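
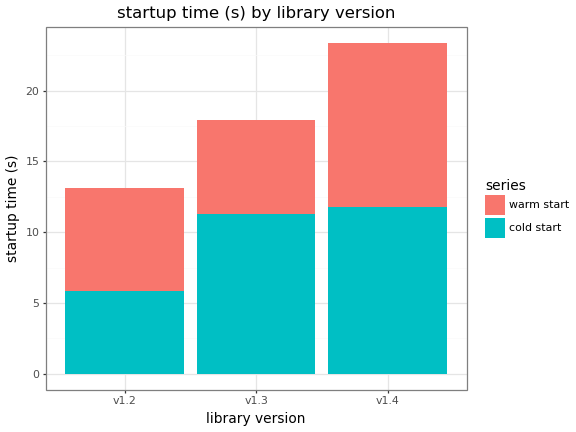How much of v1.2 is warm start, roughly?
warm start top ≈ 14, bottom ≈ 6; segment ≈ 8.

≈ 8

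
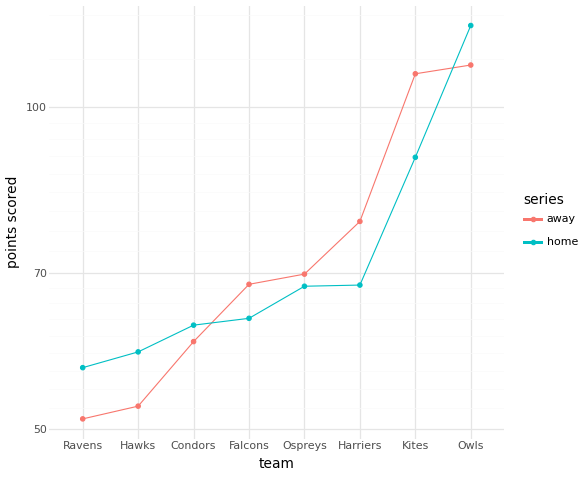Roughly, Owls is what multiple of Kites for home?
Owls ≈ 120, Kites ≈ 90; 120/90 ≈ 1.33.

≈ 1.33×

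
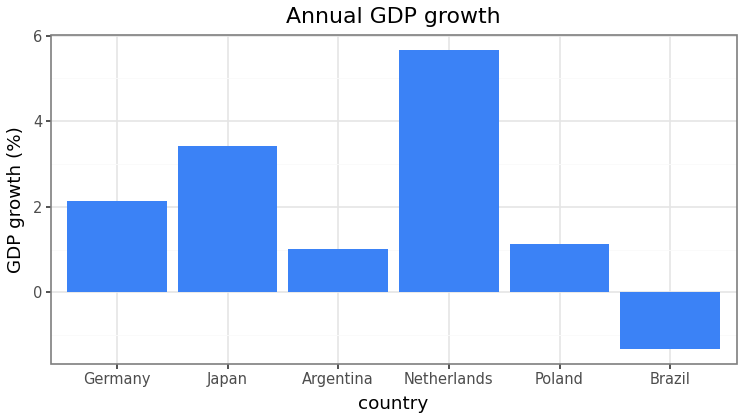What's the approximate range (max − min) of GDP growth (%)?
Max Netherlands ≈ 6, min Brazil ≈ -1; range ≈ 7.

≈ 7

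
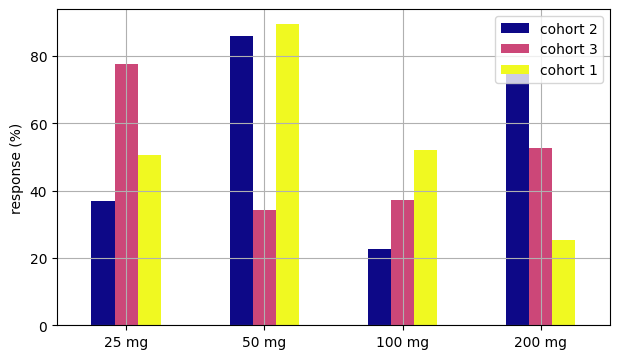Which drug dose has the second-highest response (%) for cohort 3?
Top 3 for cohort 3: 25 mg ≈ 80, 200 mg ≈ 50, 100 mg ≈ 40.

200 mg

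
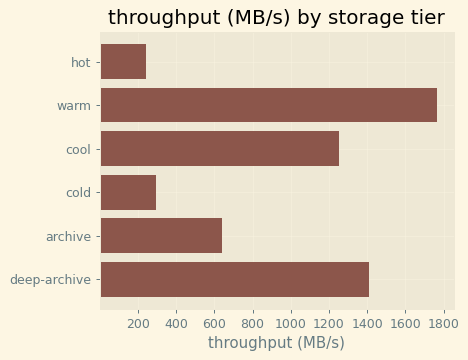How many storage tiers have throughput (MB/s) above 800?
Above 800: warm, cool, deep-archive.

3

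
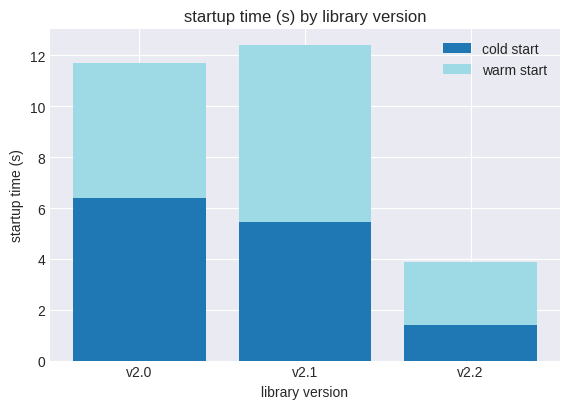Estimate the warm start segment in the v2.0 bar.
≈ 6

warm start top ≈ 12, bottom ≈ 6; segment ≈ 6.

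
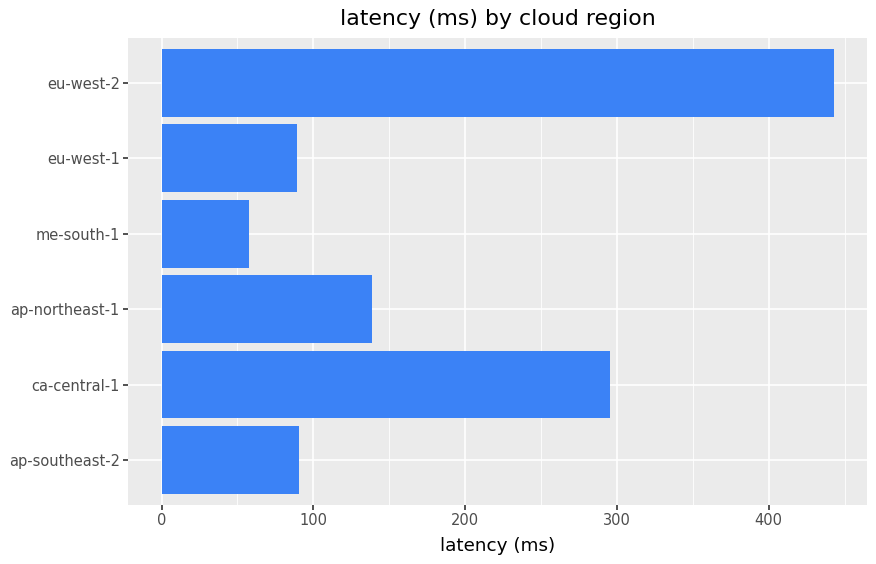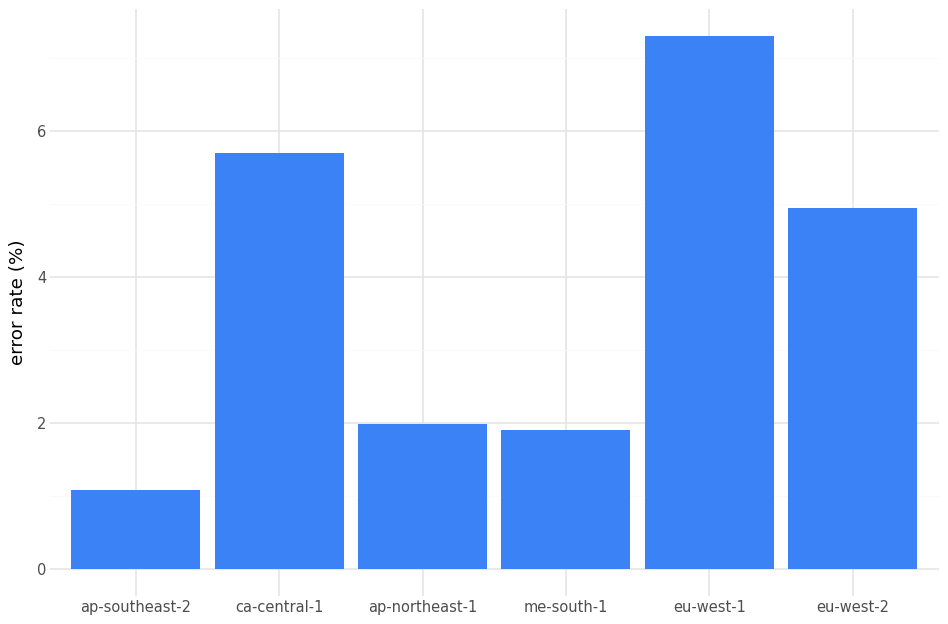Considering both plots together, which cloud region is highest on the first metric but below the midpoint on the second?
ap-northeast-1

Chart 2 median error rate (%) ≈ 3; below-median cloud regions: ap-southeast-2, ap-northeast-1, me-south-1. Among those, ap-northeast-1 has the highest latency (ms) (≈ 150).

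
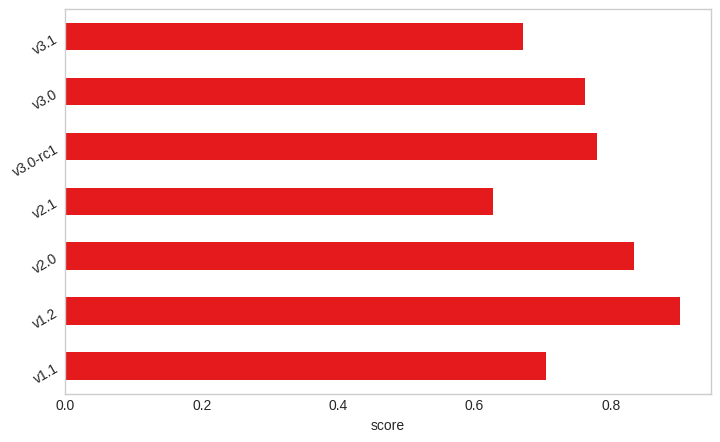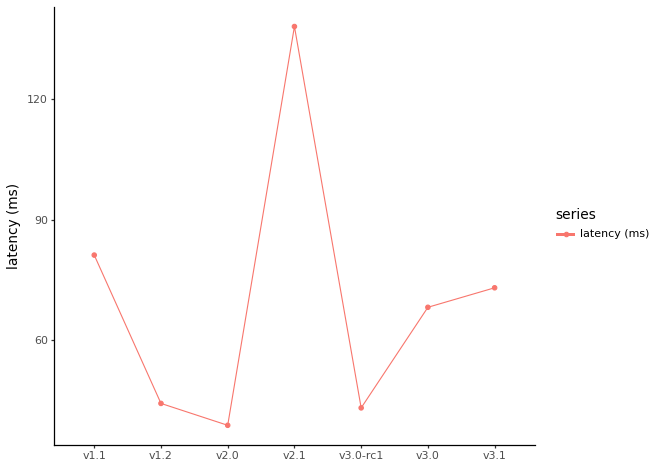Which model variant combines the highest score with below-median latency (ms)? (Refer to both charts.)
v1.2

Chart 2 median latency (ms) ≈ 60; below-median model variants: v1.2, v2.0, v3.0-rc1. Among those, v1.2 has the highest score (≈ 0.9).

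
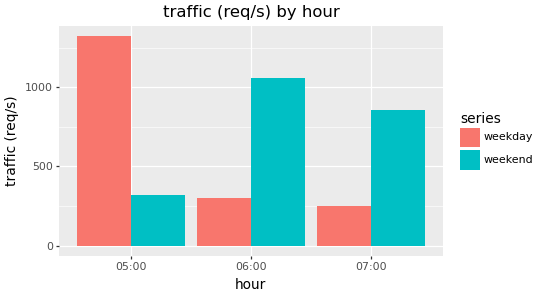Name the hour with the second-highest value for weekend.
Top 3 for weekend: 06:00 ≈ 1000, 07:00 ≈ 800, 05:00 ≈ 400.

07:00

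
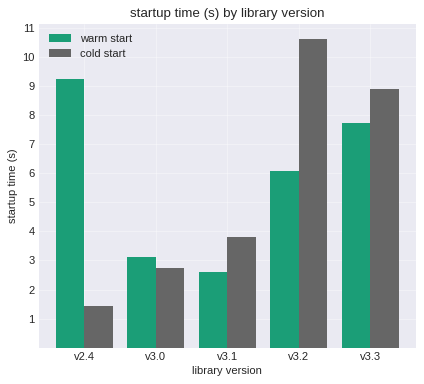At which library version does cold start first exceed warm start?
v3.1

v3.0: cold start ≈ 3 vs warm start ≈ 3 (not yet); v3.1: cold start ≈ 4 vs warm start ≈ 3 (first crossover).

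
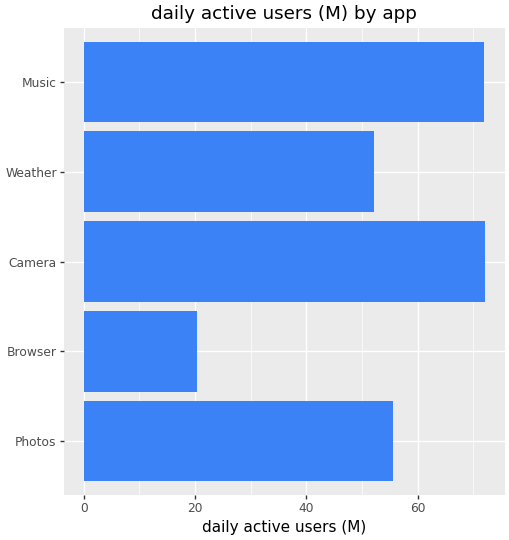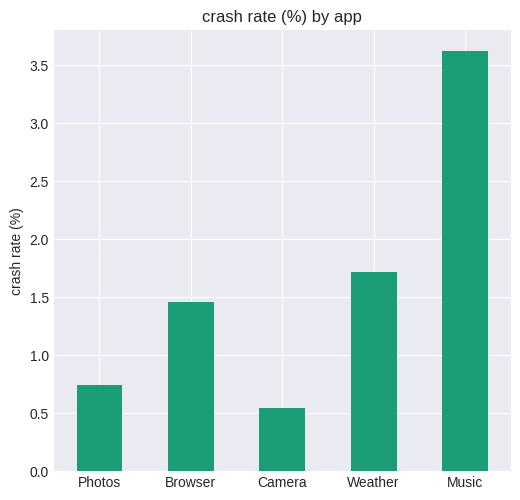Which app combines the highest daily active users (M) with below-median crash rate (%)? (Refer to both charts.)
Chart 2 median crash rate (%) ≈ 1.5; below-median apps: Photos, Camera. Among those, Camera has the highest daily active users (M) (≈ 70).

Camera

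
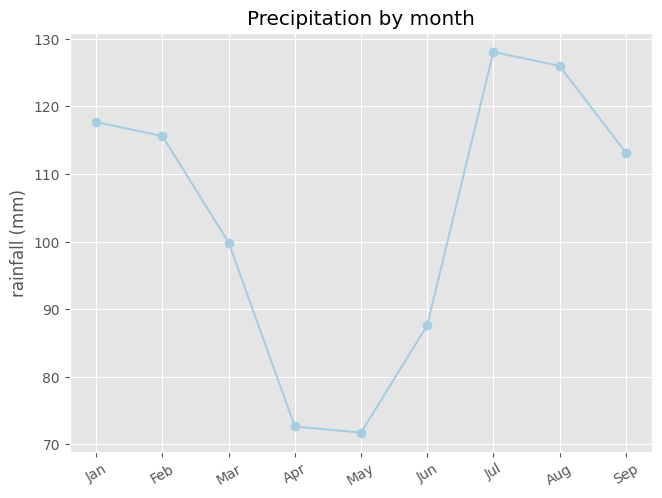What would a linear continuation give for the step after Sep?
≈ 107.5

Last three: 130, 125, 115 → slope ≈ -7.5/step → next ≈ 107.5.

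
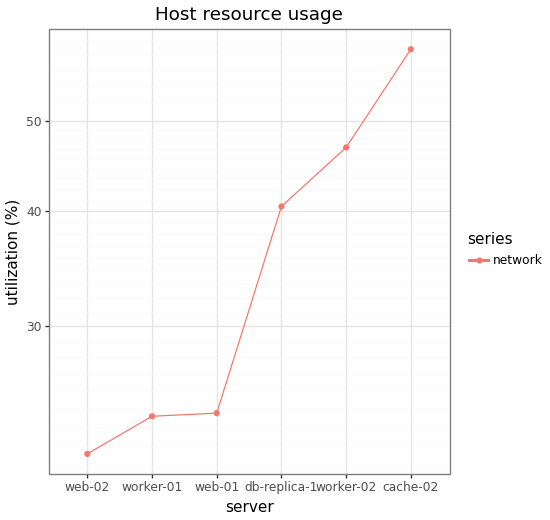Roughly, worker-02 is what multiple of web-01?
≈ 1.8×

worker-02 ≈ 45, web-01 ≈ 25; 45/25 ≈ 1.8.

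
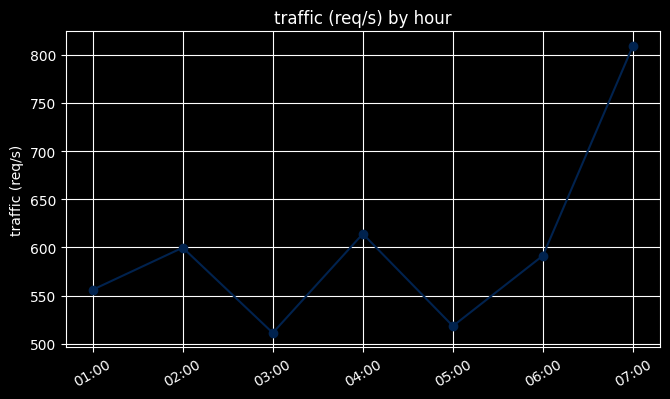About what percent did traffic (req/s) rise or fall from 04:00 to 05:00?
≈ -16%

04:00 ≈ 625, 05:00 ≈ 525; (525 − 625) / 625 ≈ -16%.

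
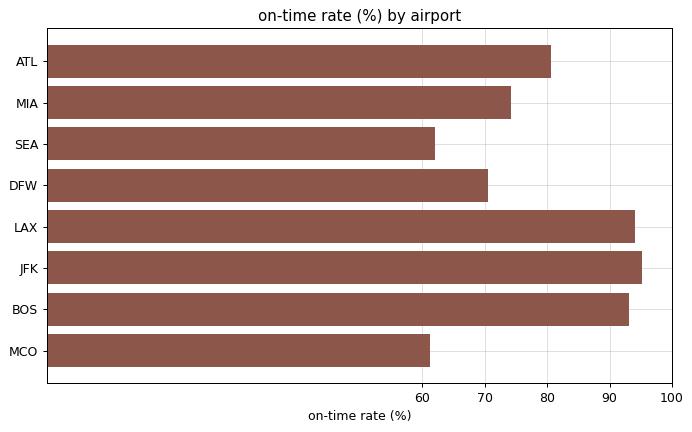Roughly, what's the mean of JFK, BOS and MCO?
(100 + 90 + 60) / 3 ≈ 83.

≈ 83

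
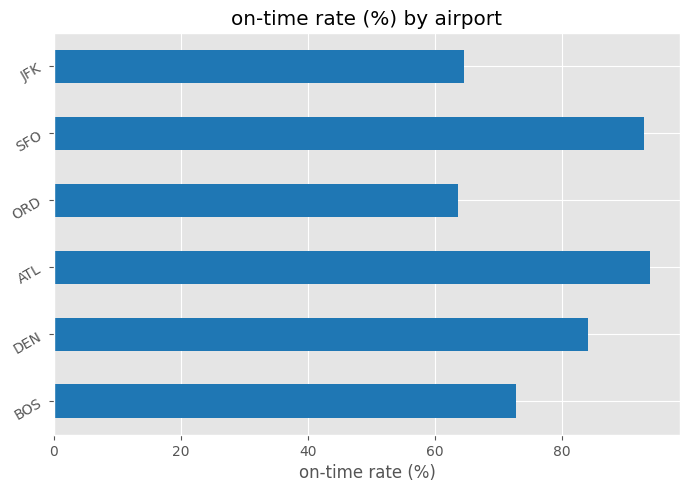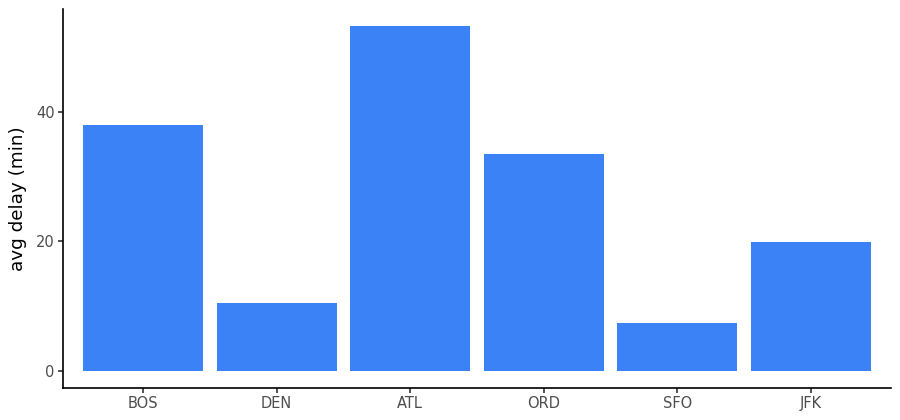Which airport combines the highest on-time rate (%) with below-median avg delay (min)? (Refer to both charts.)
Chart 2 median avg delay (min) ≈ 25; below-median airports: DEN, SFO, JFK. Among those, SFO has the highest on-time rate (%) (≈ 90).

SFO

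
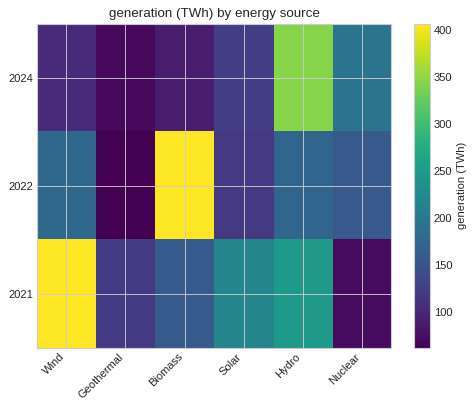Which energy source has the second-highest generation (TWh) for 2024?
Nuclear

Top 3 for 2024: Hydro ≈ 350, Nuclear ≈ 200, Solar ≈ 100.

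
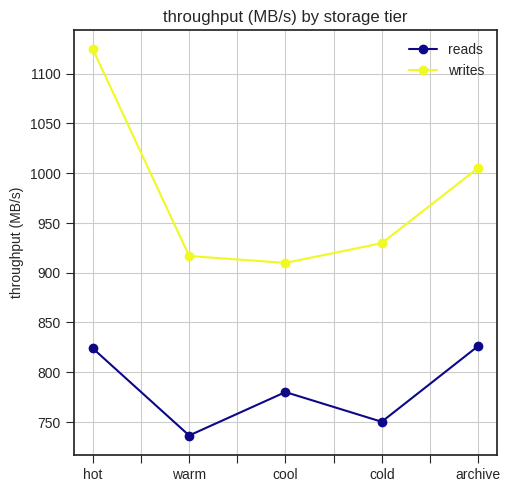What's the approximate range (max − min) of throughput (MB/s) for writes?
≈ 200

Max hot ≈ 1100, min cool ≈ 900; range ≈ 200.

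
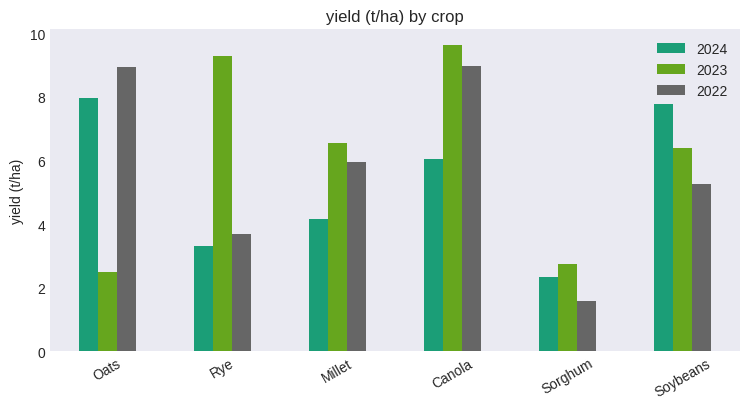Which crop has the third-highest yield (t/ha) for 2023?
Millet

Top 4 for 2023: Canola ≈ 10, Rye ≈ 9, Millet ≈ 7, Soybeans ≈ 6.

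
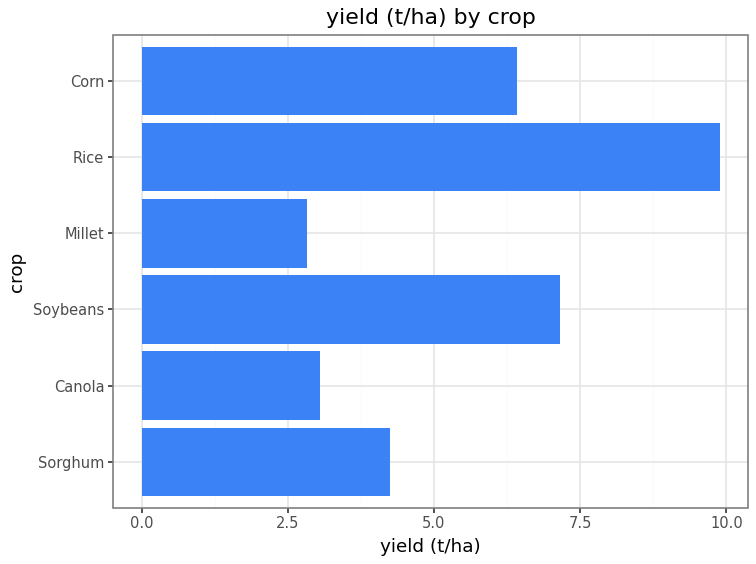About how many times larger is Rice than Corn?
≈ 1.67×

Rice ≈ 10, Corn ≈ 6; 10/6 ≈ 1.67.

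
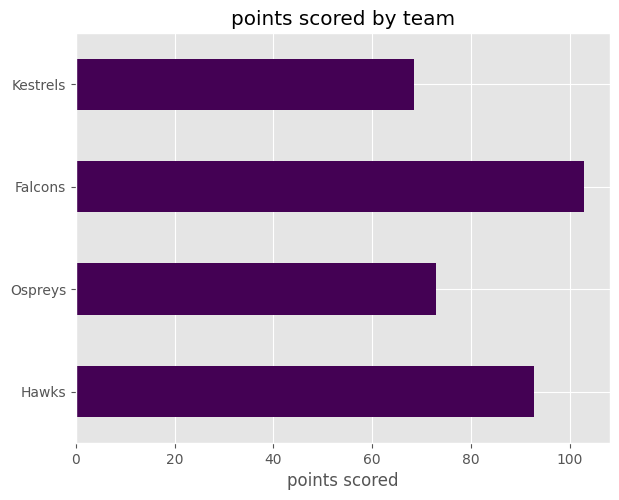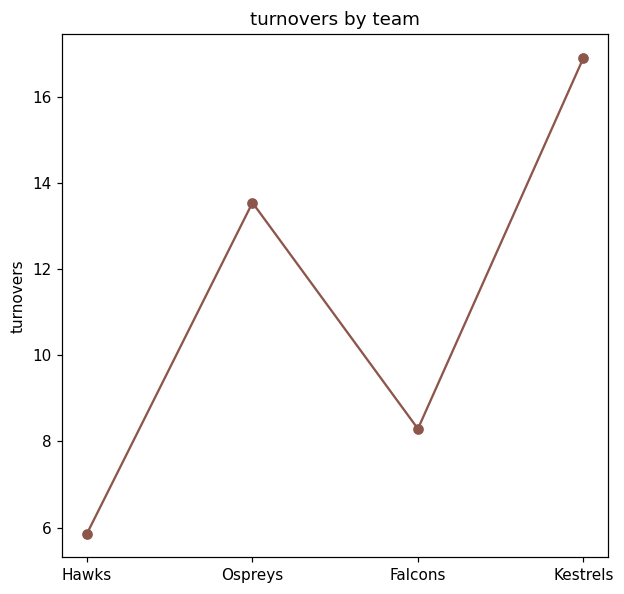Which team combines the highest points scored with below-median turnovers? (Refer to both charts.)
Chart 2 median turnovers ≈ 10; below-median teams: Hawks, Falcons. Among those, Falcons has the highest points scored (≈ 100).

Falcons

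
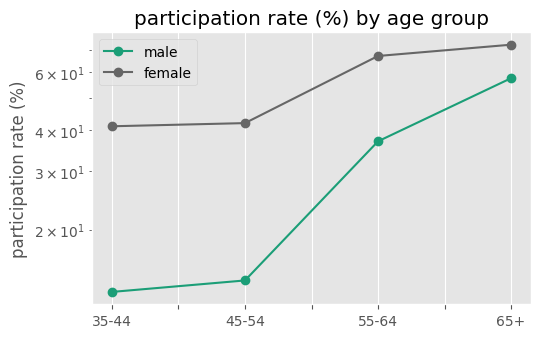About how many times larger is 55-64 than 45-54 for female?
55-64 ≈ 65, 45-54 ≈ 40; 65/40 ≈ 1.62.

≈ 1.62×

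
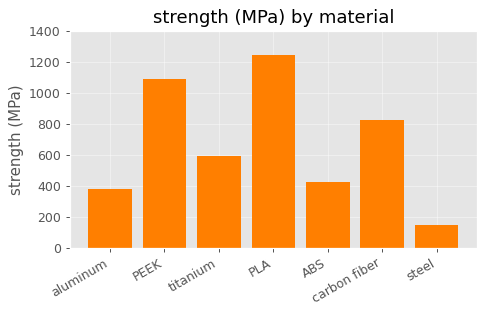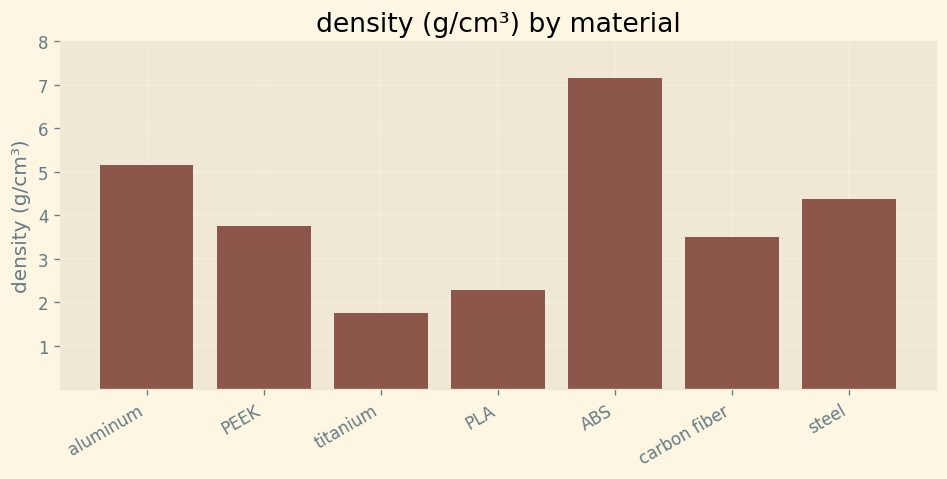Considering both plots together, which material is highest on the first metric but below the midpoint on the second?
Chart 2 median density (g/cm³) ≈ 4; below-median materials: titanium, PLA, carbon fiber. Among those, PLA has the highest strength (MPa) (≈ 1200).

PLA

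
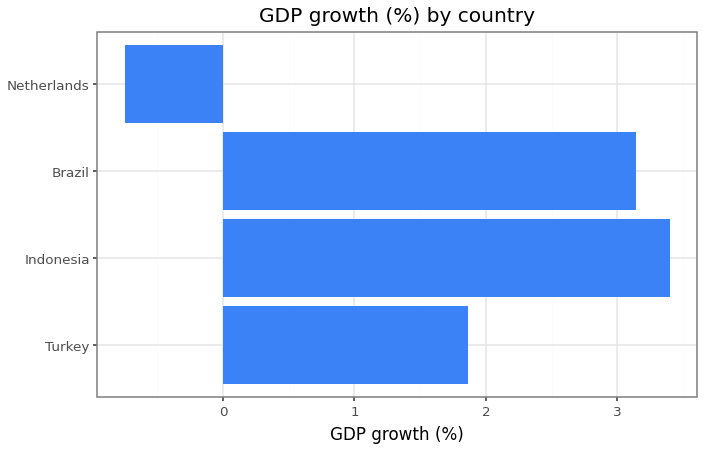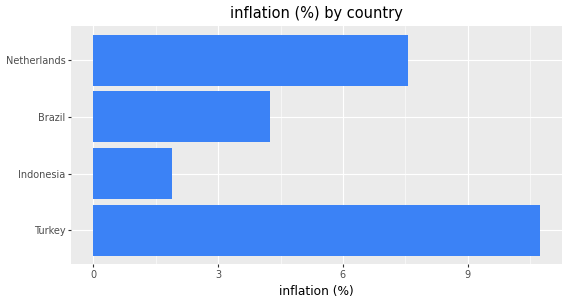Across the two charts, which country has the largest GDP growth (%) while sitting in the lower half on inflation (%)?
Chart 2 median inflation (%) ≈ 6; below-median countries: Indonesia, Brazil. Among those, Indonesia has the highest GDP growth (%) (≈ 3.5).

Indonesia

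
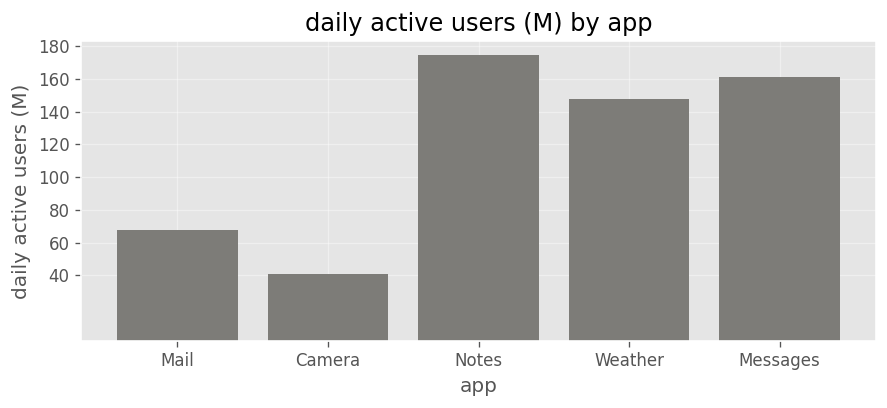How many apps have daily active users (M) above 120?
Above 120: Notes, Weather, Messages.

3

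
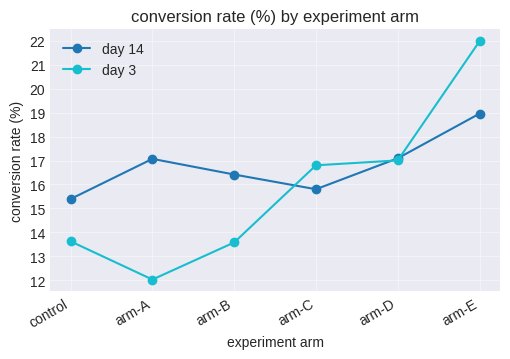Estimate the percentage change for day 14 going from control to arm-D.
control ≈ 15, arm-D ≈ 17; (17 − 15) / 15 ≈ +13.3%.

≈ +13.3%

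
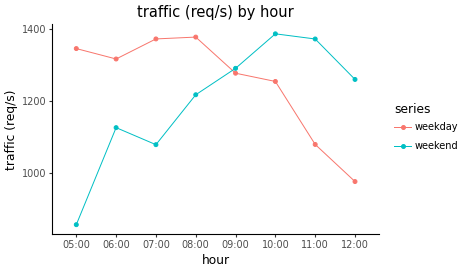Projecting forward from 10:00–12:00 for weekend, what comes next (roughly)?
Last three: 1400, 1350, 1250 → slope ≈ -75/step → next ≈ 1175.

≈ 1175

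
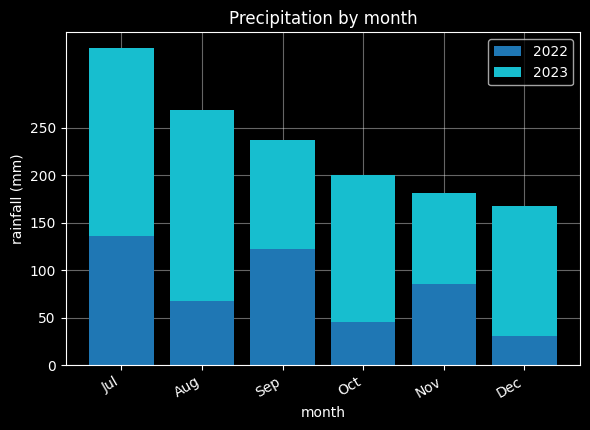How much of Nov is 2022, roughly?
2022 top ≈ 100, bottom ≈ 0; segment ≈ 100.

≈ 100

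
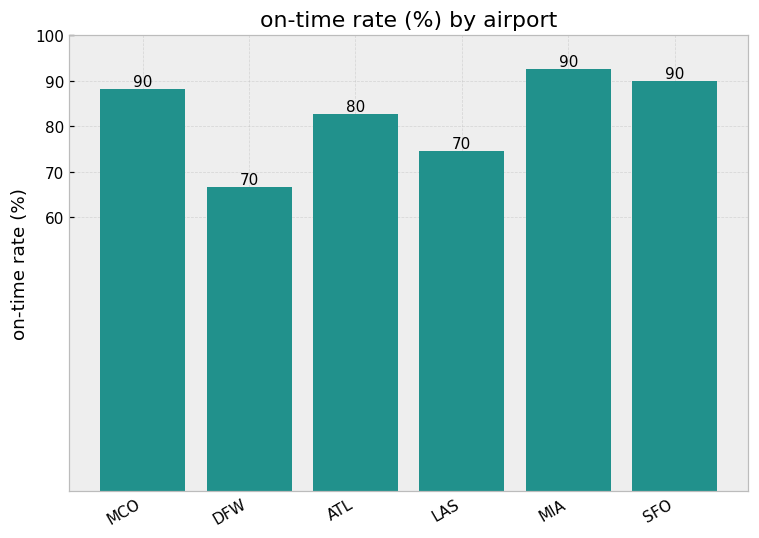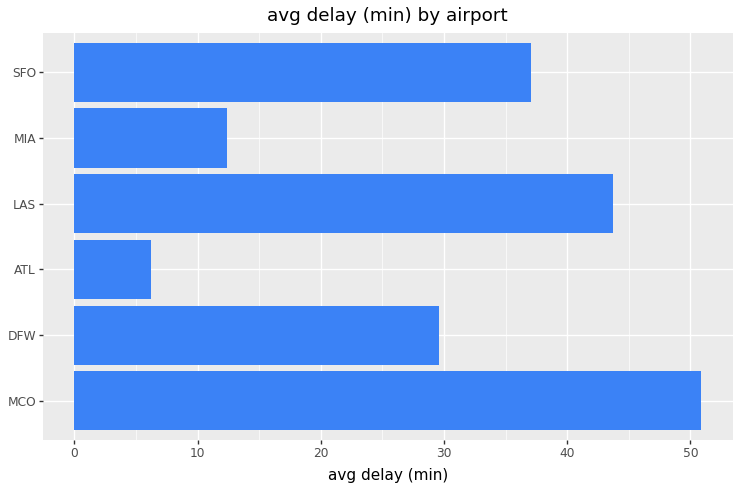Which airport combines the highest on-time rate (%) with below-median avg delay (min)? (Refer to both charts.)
Chart 2 median avg delay (min) ≈ 35; below-median airports: DFW, ATL, MIA. Among those, MIA has the highest on-time rate (%) (≈ 90).

MIA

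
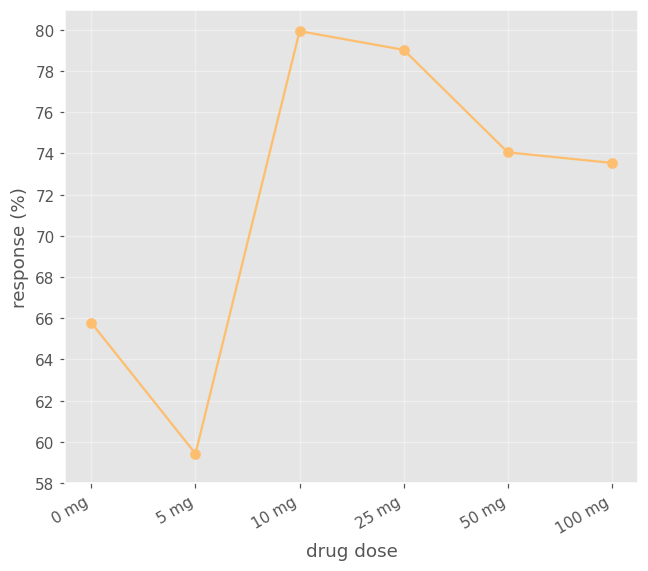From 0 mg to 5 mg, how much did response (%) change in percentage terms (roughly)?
0 mg ≈ 66, 5 mg ≈ 60; (60 − 66) / 66 ≈ -9.1%.

≈ -9.1%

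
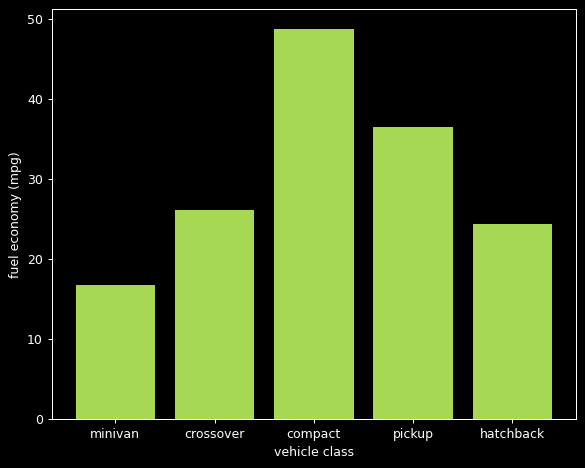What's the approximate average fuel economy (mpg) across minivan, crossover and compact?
(15 + 25 + 50) / 3 ≈ 30.

≈ 30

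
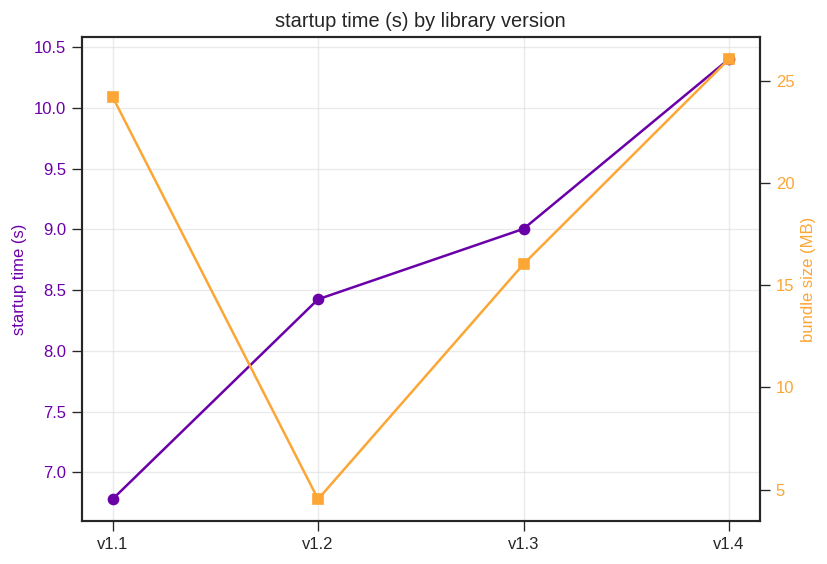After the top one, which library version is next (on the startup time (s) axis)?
Top 3 (on the startup time (s) axis): v1.4 ≈ 10.5, v1.3 ≈ 9.0, v1.2 ≈ 8.5.

v1.3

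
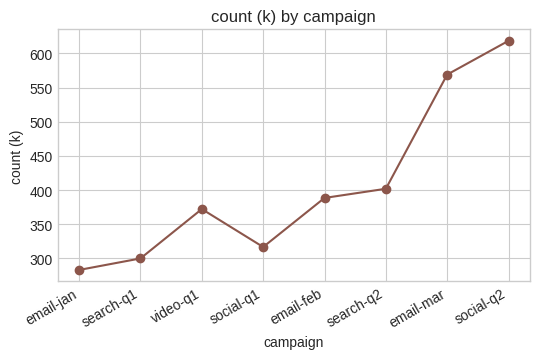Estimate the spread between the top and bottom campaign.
Max social-q2 ≈ 600, min email-jan ≈ 300; range ≈ 300.

≈ 300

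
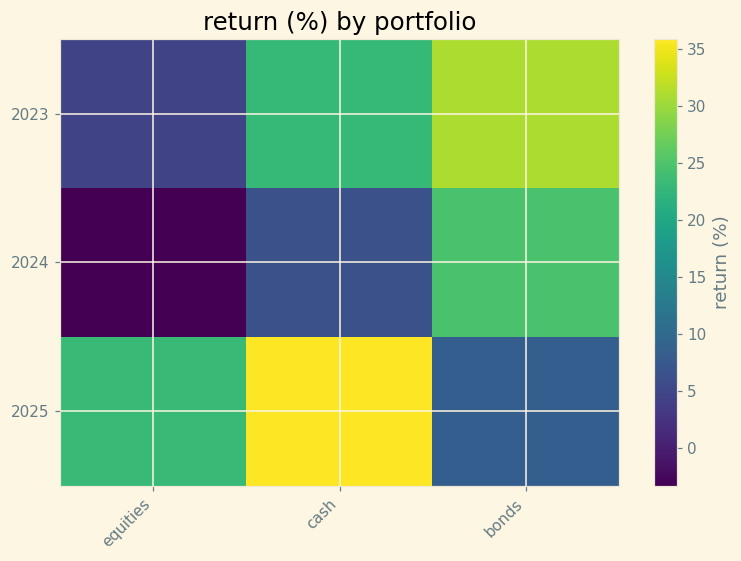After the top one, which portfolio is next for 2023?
Top 3 for 2023: bonds ≈ 30, cash ≈ 25, equities ≈ 5.

cash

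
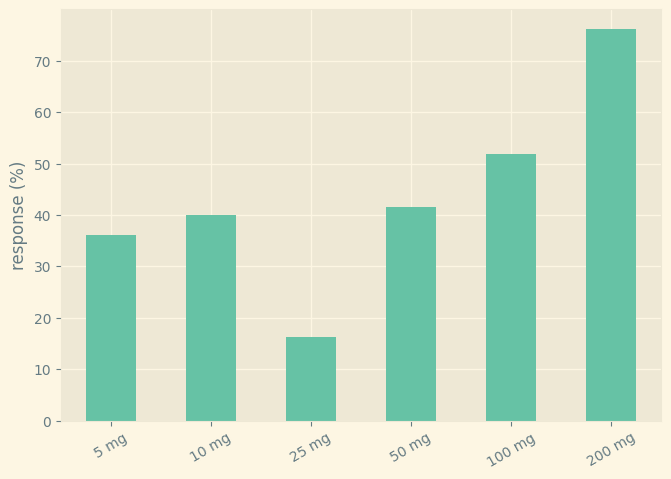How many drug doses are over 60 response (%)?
1

Above 60: 200 mg.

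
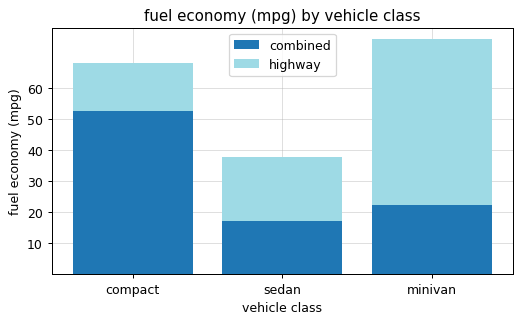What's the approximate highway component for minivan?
highway top ≈ 80, bottom ≈ 20; segment ≈ 60.

≈ 60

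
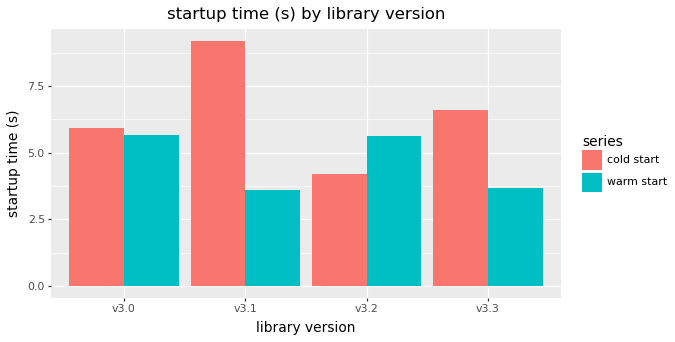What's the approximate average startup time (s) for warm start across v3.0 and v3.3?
(6 + 4) / 2 ≈ 5.

≈ 5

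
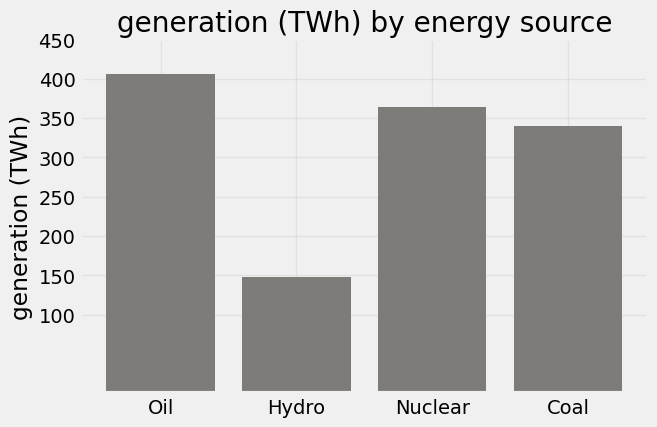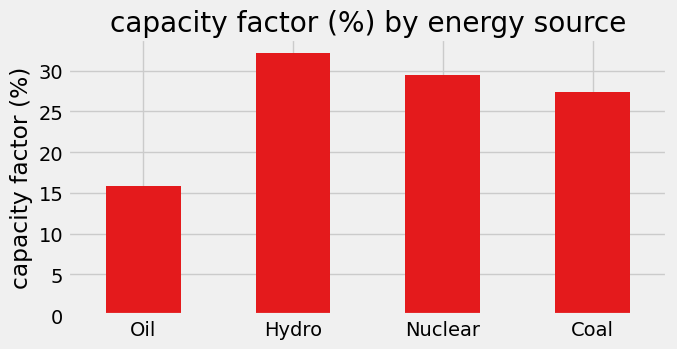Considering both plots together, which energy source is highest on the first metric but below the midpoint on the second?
Oil

Chart 2 median capacity factor (%) ≈ 30; below-median energy sources: Oil, Coal. Among those, Oil has the highest generation (TWh) (≈ 400).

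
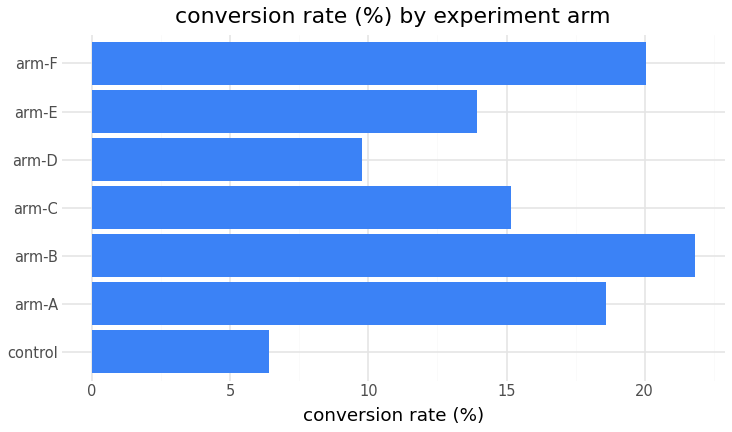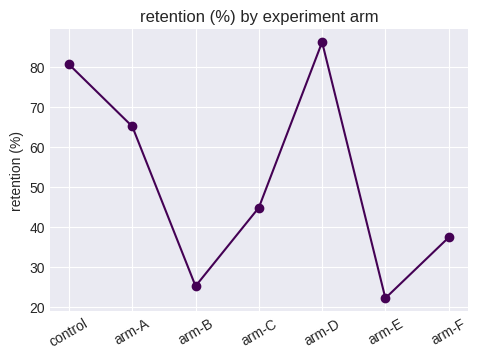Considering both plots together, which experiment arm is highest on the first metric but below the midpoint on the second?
arm-B

Chart 2 median retention (%) ≈ 40; below-median experiment arms: arm-B, arm-E, arm-F. Among those, arm-B has the highest conversion rate (%) (≈ 22).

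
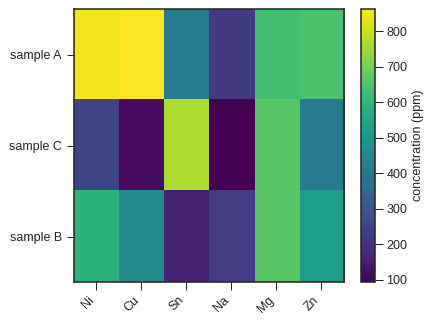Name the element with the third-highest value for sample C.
Zn

Top 4 for sample C: Sn ≈ 800, Mg ≈ 700, Zn ≈ 400, Ni ≈ 200.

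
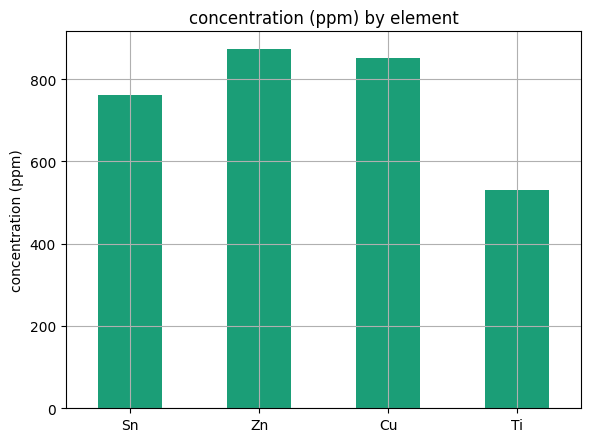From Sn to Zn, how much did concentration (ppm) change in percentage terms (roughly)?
≈ +12.5%

Sn ≈ 800, Zn ≈ 900; (900 − 800) / 800 ≈ +12.5%.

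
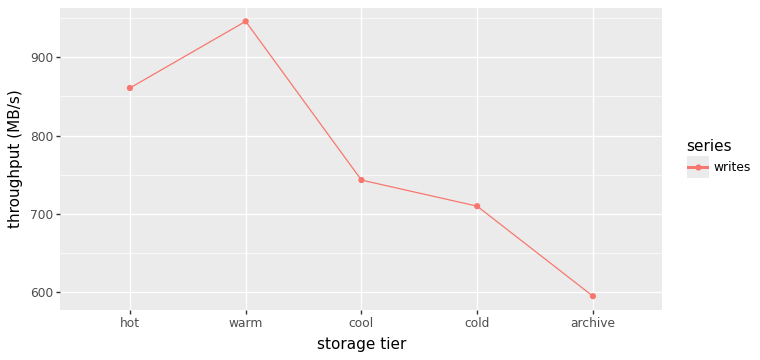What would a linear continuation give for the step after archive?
≈ 525

Last three: 750, 700, 600 → slope ≈ -75/step → next ≈ 525.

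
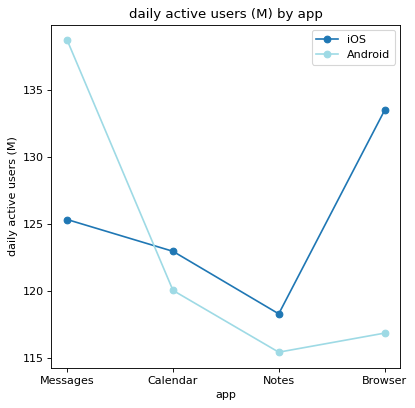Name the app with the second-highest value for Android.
Top 3 for Android: Messages ≈ 138, Calendar ≈ 120, Browser ≈ 116.

Calendar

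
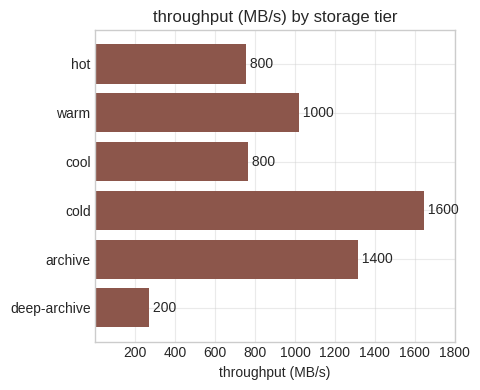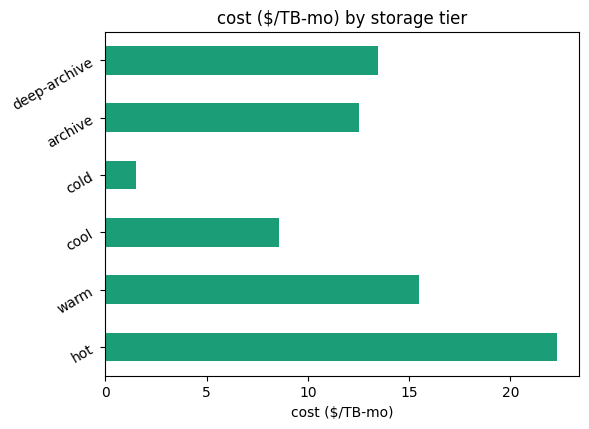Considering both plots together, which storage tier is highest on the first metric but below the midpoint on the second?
Chart 2 median cost ($/TB-mo) ≈ 15; below-median storage tiers: cool, cold, archive. Among those, cold has the highest throughput (MB/s) (≈ 1600).

cold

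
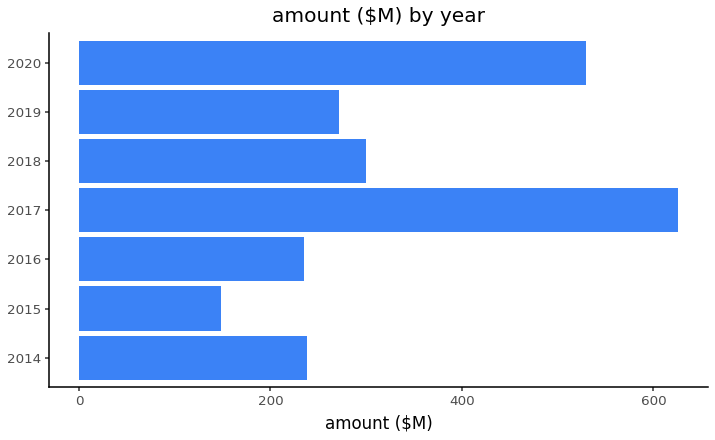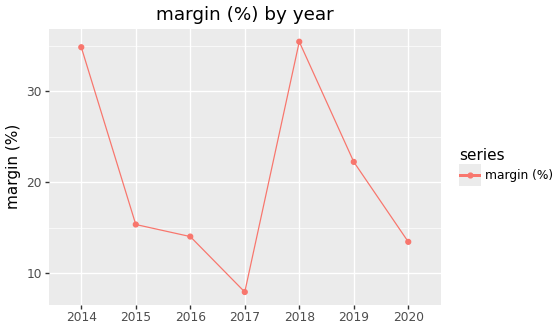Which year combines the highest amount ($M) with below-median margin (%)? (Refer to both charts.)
2017

Chart 2 median margin (%) ≈ 15; below-median years: 2016, 2017, 2020. Among those, 2017 has the highest amount ($M) (≈ 600).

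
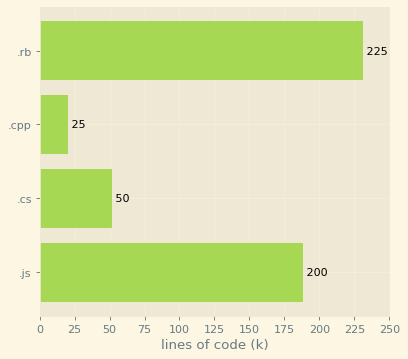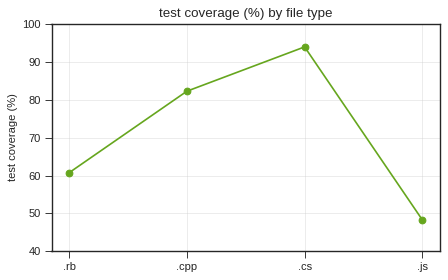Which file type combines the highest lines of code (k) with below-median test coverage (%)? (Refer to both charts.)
.rb

Chart 2 median test coverage (%) ≈ 70; below-median file types: .rb, .js. Among those, .rb has the highest lines of code (k) (≈ 225).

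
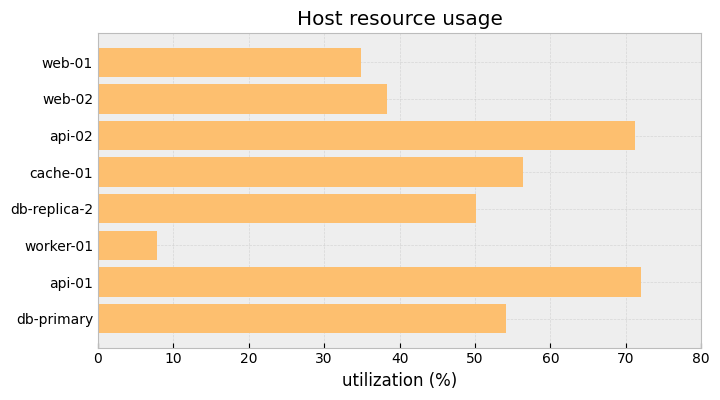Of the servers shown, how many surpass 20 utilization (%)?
7

Above 20: web-01, web-02, api-02, cache-01, db-replica-2, api-01, db-primary.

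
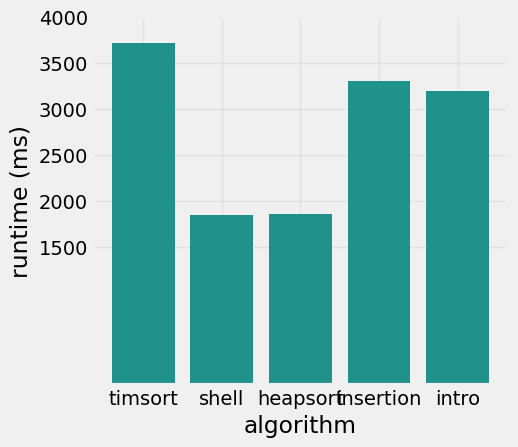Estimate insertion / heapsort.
≈ 1.75×

insertion ≈ 3500, heapsort ≈ 2000; 3500/2000 ≈ 1.75.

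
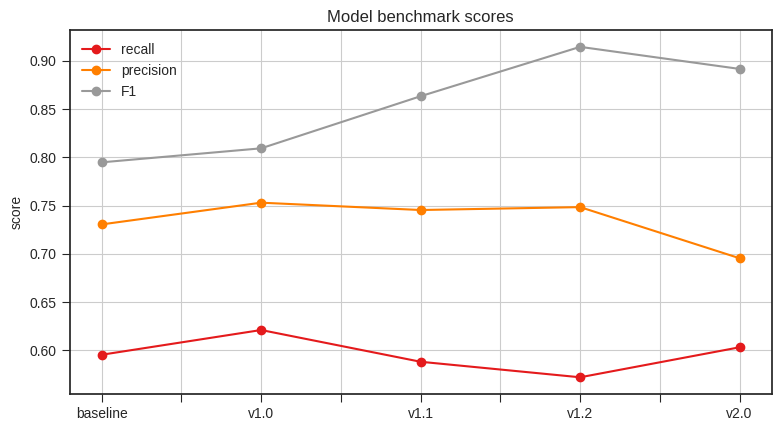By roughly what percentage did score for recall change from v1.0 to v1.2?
≈ -8.3%

v1.0 ≈ 0.60, v1.2 ≈ 0.55; (0.55 − 0.60) / 0.60 ≈ -8.3%.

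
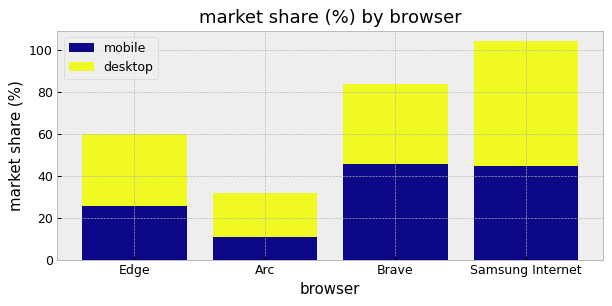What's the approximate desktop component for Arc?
desktop top ≈ 30, bottom ≈ 10; segment ≈ 20.

≈ 20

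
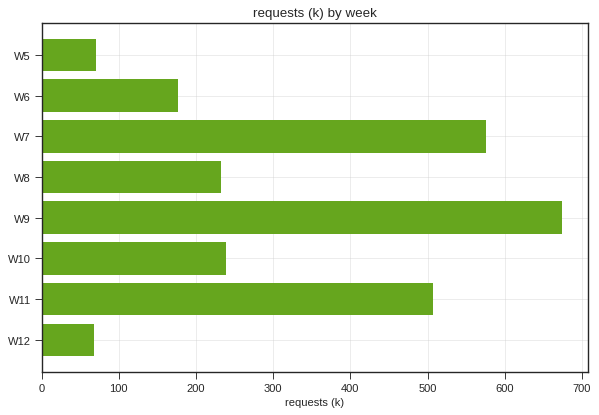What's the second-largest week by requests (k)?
Top 3: W9 ≈ 700, W7 ≈ 600, W11 ≈ 500.

W7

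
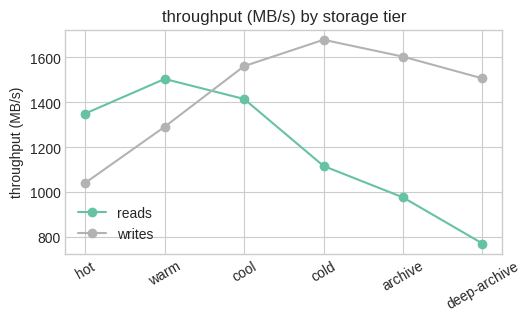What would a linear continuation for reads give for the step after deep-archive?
≈ 650

Last three: 1100, 1000, 800 → slope ≈ -150/step → next ≈ 650.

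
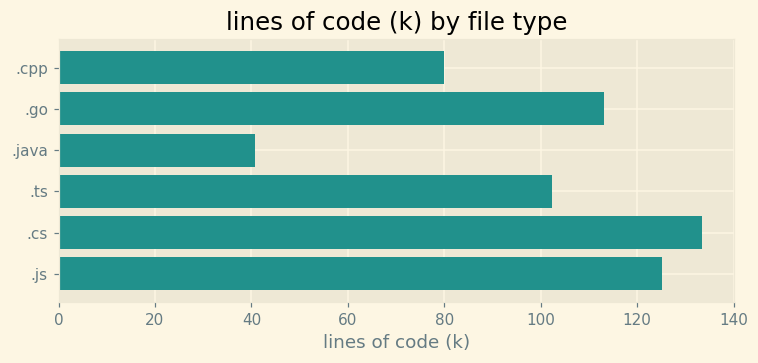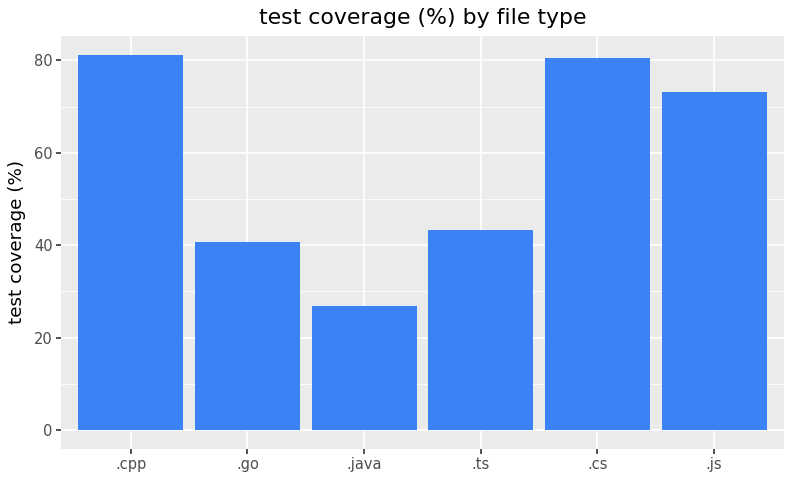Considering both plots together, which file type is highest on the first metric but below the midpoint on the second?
.go

Chart 2 median test coverage (%) ≈ 60; below-median file types: .go, .java, .ts. Among those, .go has the highest lines of code (k) (≈ 120).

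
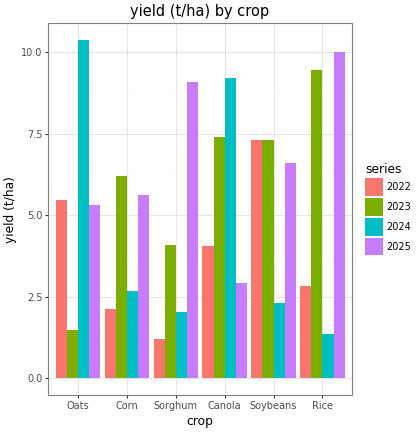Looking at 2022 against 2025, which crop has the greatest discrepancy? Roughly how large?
Sorghum, ≈ 8 t/ha

Sorghum: 2022 ≈ 1, 2025 ≈ 9 → gap ≈ 8. Next-largest (Rice) is only ≈ 7.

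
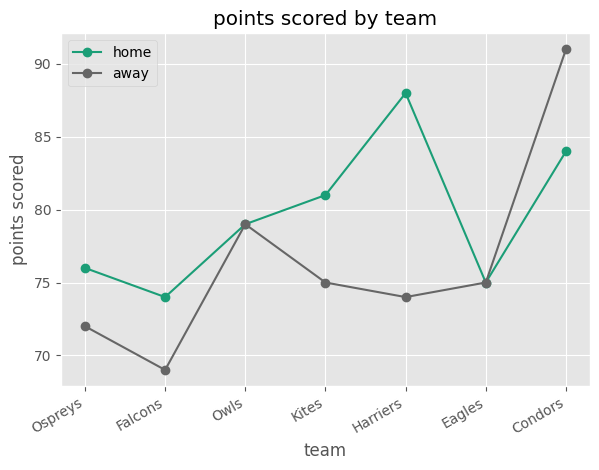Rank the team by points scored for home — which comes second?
Top 3 for home: Harriers ≈ 88, Condors ≈ 84, Kites ≈ 80.

Condors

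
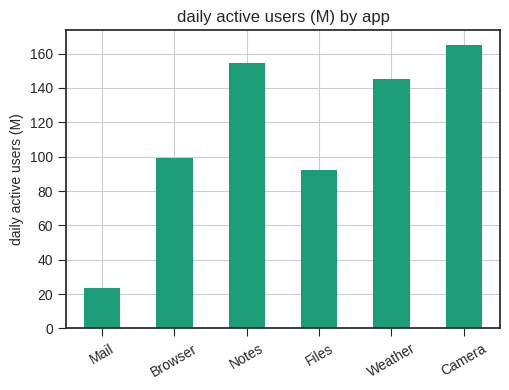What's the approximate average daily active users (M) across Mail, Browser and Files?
≈ 73

(20 + 100 + 100) / 3 ≈ 73.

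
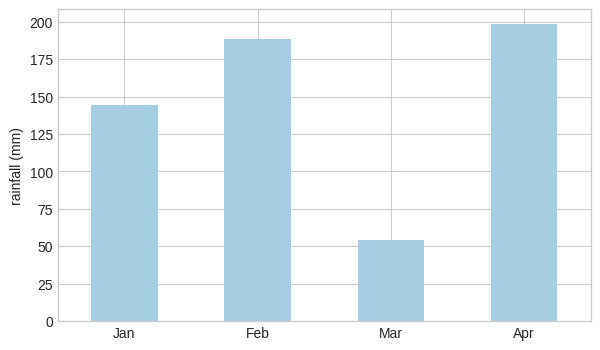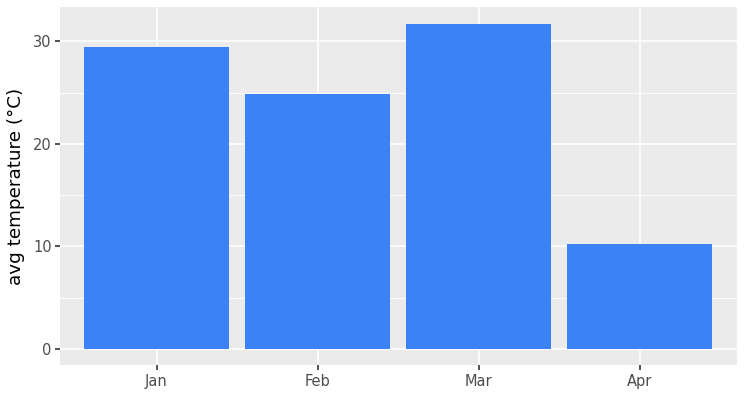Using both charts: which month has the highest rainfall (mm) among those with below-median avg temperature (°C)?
Chart 2 median avg temperature (°C) ≈ 25; below-median months: Feb, Apr. Among those, Apr has the highest rainfall (mm) (≈ 200).

Apr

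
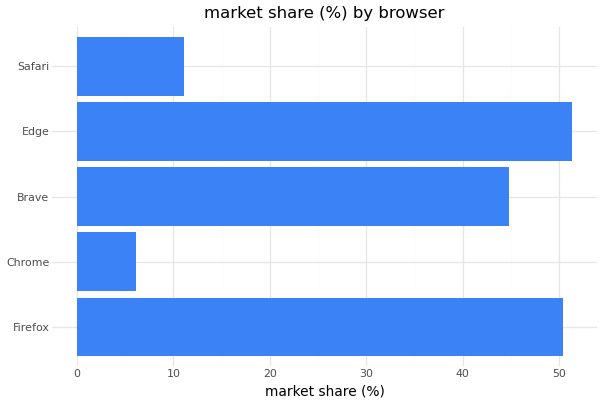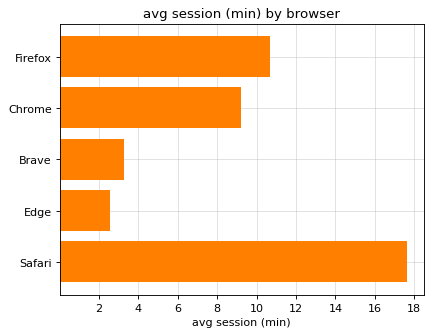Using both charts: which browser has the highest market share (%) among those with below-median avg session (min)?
Chart 2 median avg session (min) ≈ 10; below-median browsers: Brave, Edge. Among those, Edge has the highest market share (%) (≈ 50).

Edge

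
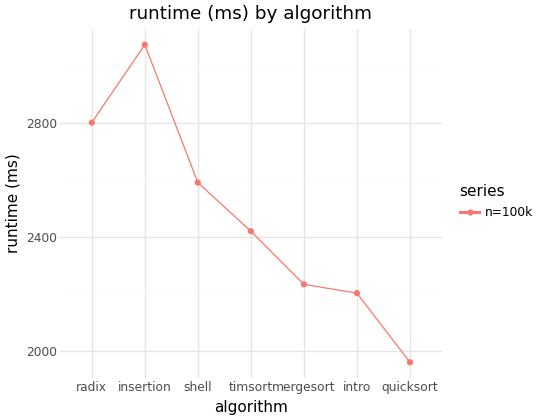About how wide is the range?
Max insertion ≈ 3100, min quicksort ≈ 2000; range ≈ 1100.

≈ 1100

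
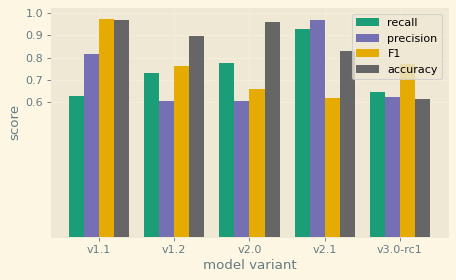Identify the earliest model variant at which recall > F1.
v2.0

v1.2: recall ≈ 0.7 vs F1 ≈ 0.8 (not yet); v2.0: recall ≈ 0.8 vs F1 ≈ 0.7 (first crossover).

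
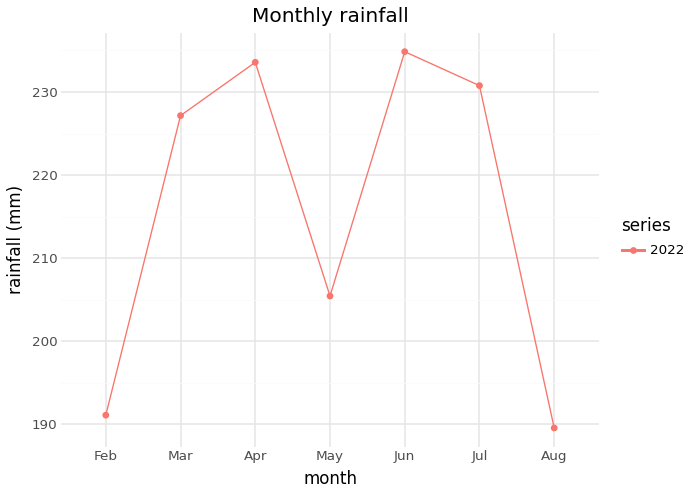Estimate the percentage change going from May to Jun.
≈ +14.6%

May ≈ 205, Jun ≈ 235; (235 − 205) / 205 ≈ +14.6%.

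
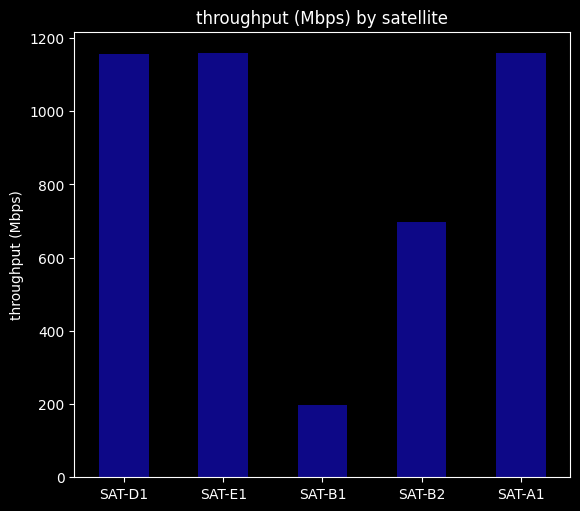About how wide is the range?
≈ 1000

Max SAT-E1 ≈ 1200, min SAT-B1 ≈ 200; range ≈ 1000.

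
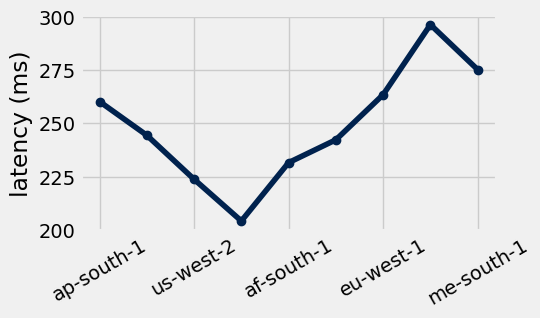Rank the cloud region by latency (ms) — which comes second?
Top 3: eu-central-1 ≈ 300, me-south-1 ≈ 280, eu-west-1 ≈ 260.

me-south-1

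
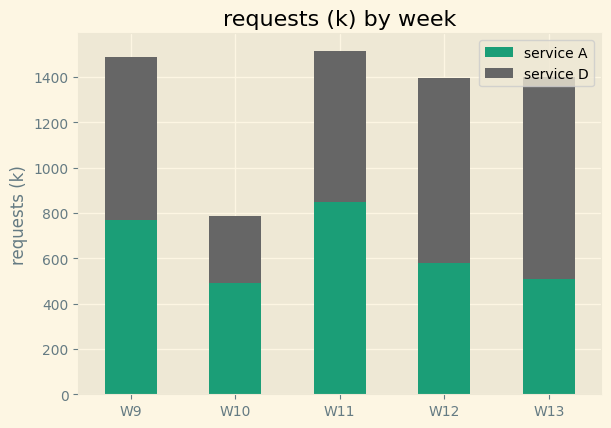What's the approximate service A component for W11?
service A top ≈ 800, bottom ≈ 0; segment ≈ 800.

≈ 800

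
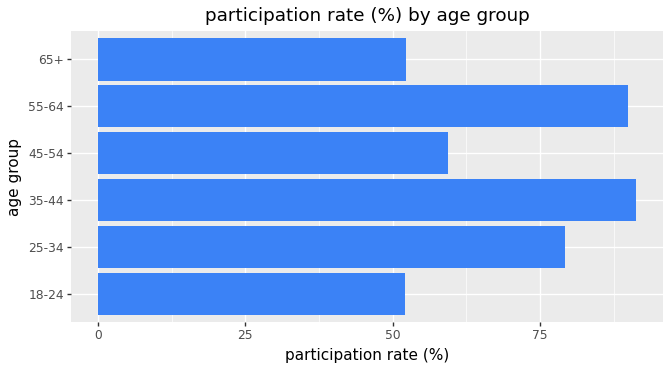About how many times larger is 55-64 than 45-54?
55-64 ≈ 90, 45-54 ≈ 60; 90/60 ≈ 1.5.

≈ 1.5×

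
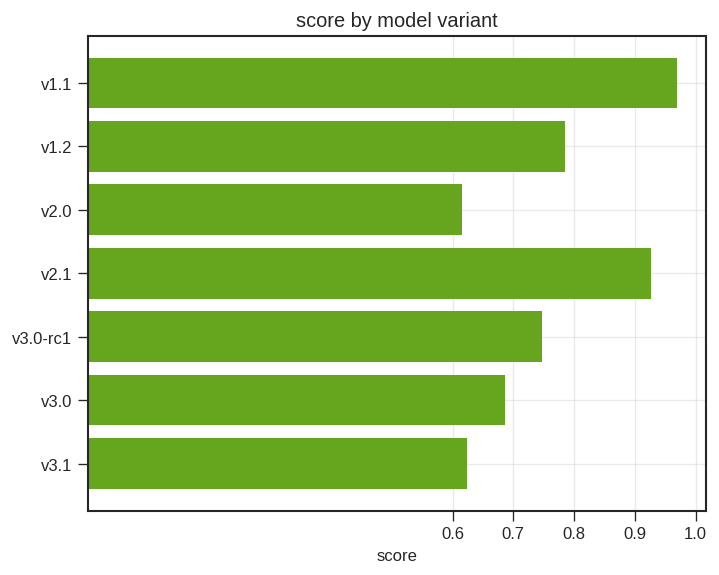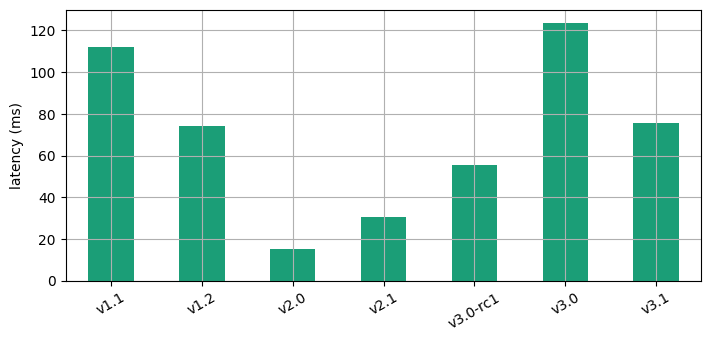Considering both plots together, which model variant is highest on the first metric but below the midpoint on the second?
v2.1

Chart 2 median latency (ms) ≈ 80; below-median model variants: v2.0, v2.1, v3.0-rc1. Among those, v2.1 has the highest score (≈ 0.9).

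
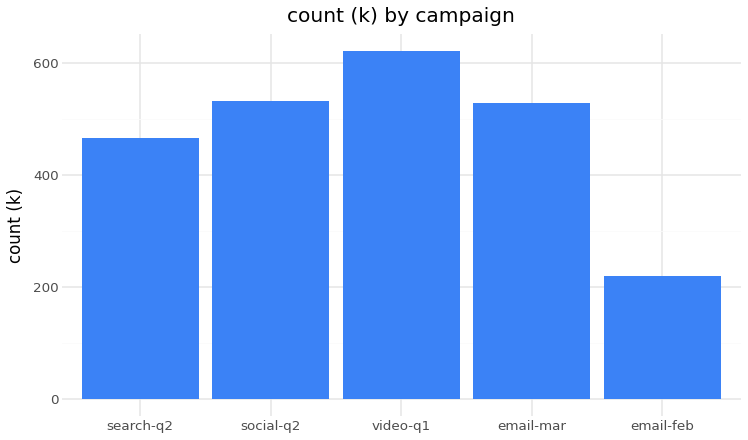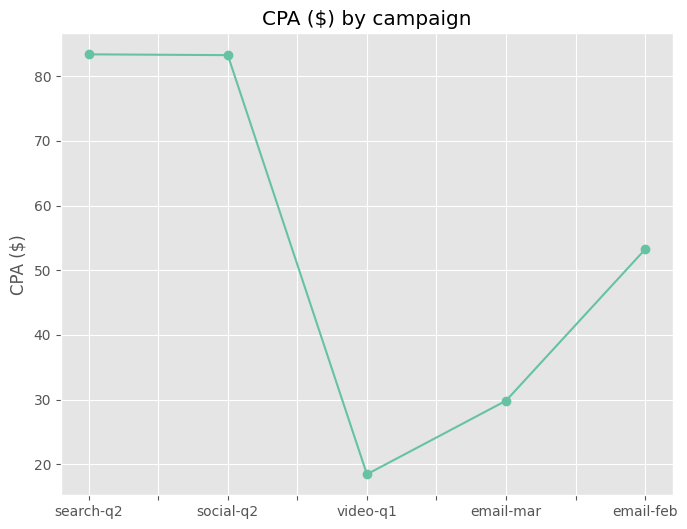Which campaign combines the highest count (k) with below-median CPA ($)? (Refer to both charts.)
Chart 2 median CPA ($) ≈ 50; below-median campaigns: video-q1, email-mar. Among those, video-q1 has the highest count (k) (≈ 600).

video-q1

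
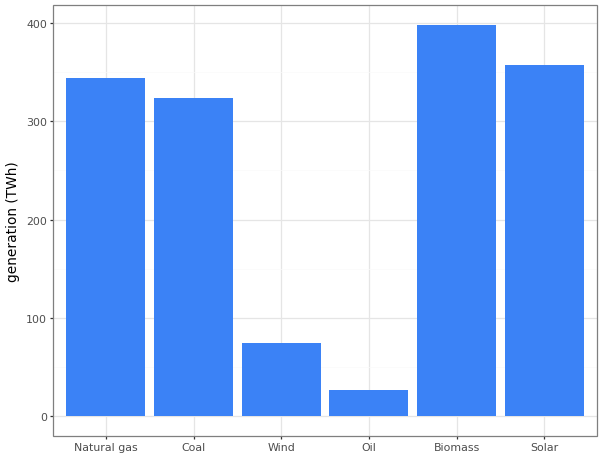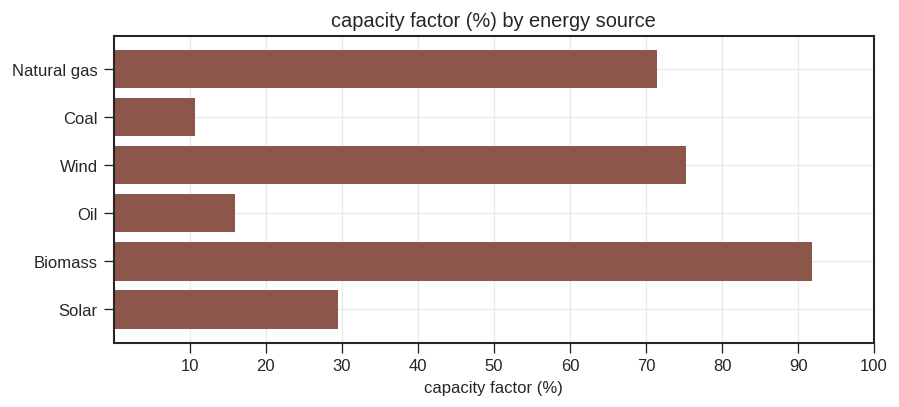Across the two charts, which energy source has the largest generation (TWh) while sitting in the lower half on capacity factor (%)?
Chart 2 median capacity factor (%) ≈ 50; below-median energy sources: Coal, Oil, Solar. Among those, Solar has the highest generation (TWh) (≈ 350).

Solar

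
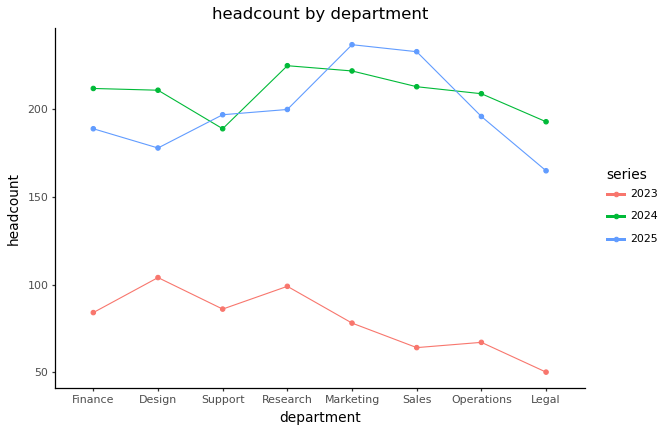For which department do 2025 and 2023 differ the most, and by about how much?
Sales, ≈ 180

Sales: 2025 ≈ 240, 2023 ≈ 60 → gap ≈ 180. Next-largest (Marketing) is only ≈ 160.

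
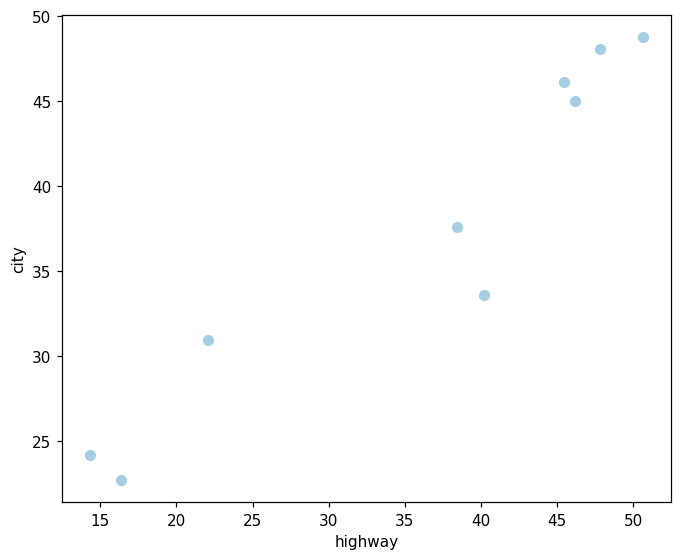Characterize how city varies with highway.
positive, strong

Points are positively correlated; strong (|r| ≈ 1.0).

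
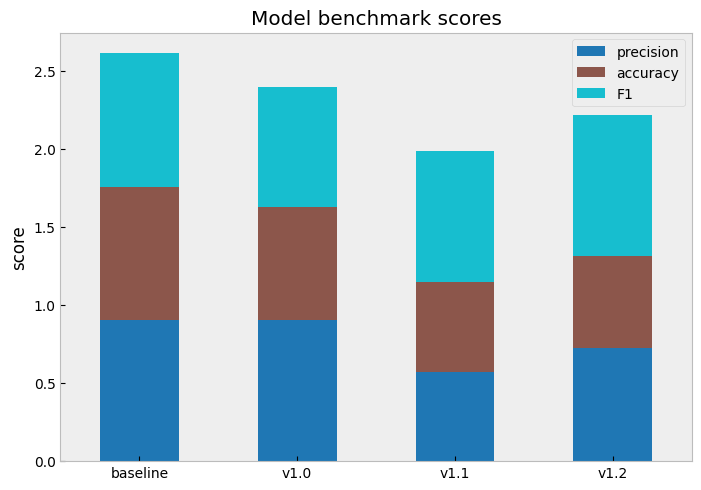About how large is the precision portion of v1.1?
≈ 0.5

precision top ≈ 0.5, bottom ≈ 0.0; segment ≈ 0.5.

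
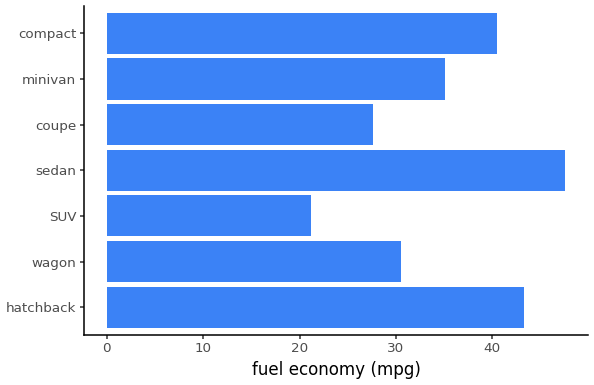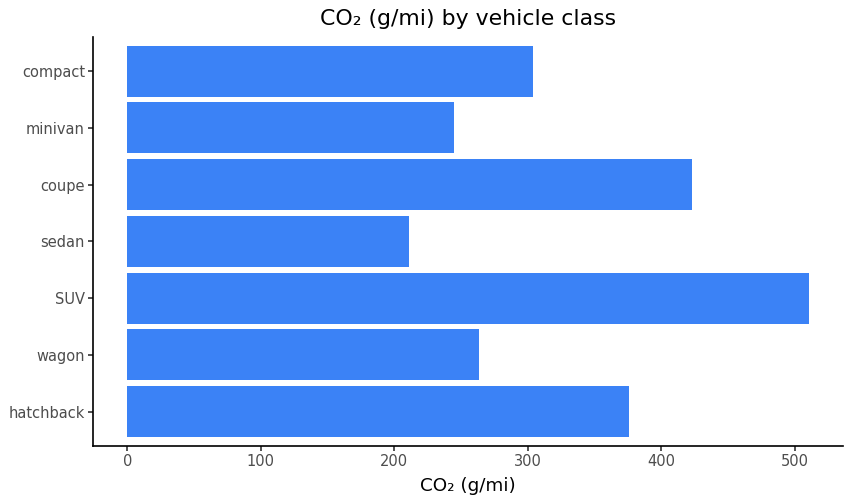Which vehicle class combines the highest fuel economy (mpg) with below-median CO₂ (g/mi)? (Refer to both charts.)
sedan

Chart 2 median CO₂ (g/mi) ≈ 300; below-median vehicle classes: wagon, sedan, minivan. Among those, sedan has the highest fuel economy (mpg) (≈ 50).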